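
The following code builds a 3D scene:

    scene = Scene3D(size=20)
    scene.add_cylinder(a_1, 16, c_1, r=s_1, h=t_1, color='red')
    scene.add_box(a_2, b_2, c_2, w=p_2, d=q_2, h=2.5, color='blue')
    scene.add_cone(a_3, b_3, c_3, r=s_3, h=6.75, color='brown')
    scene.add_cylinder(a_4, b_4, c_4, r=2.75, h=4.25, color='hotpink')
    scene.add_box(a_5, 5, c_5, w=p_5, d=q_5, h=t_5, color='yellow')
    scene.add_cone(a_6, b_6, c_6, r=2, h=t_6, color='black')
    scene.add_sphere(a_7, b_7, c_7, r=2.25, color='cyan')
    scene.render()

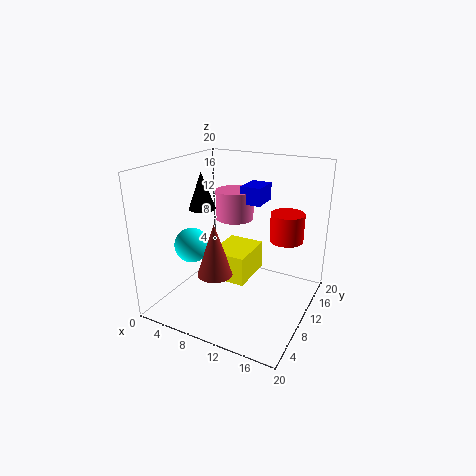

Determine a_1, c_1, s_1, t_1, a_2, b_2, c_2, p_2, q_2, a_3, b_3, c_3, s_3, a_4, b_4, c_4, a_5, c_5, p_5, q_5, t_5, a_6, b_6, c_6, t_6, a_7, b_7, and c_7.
a_1 = 15
c_1 = 8.25
s_1 = 2.5
t_1 = 4.25
a_2 = 9.25
b_2 = 12
c_2 = 14.25
p_2 = 3
q_2 = 4
a_3 = 9.75
b_3 = 4.25
c_3 = 7.25
s_3 = 2.25
a_4 = 7.75
b_4 = 13.25
c_4 = 11.5
a_5 = 8.5
c_5 = 6
p_5 = 4.75
q_5 = 6
t_5 = 3.75
a_6 = 3.25
b_6 = 11.5
c_6 = 12.75
t_6 = 5.5
a_7 = 6
b_7 = 4.75
c_7 = 10.25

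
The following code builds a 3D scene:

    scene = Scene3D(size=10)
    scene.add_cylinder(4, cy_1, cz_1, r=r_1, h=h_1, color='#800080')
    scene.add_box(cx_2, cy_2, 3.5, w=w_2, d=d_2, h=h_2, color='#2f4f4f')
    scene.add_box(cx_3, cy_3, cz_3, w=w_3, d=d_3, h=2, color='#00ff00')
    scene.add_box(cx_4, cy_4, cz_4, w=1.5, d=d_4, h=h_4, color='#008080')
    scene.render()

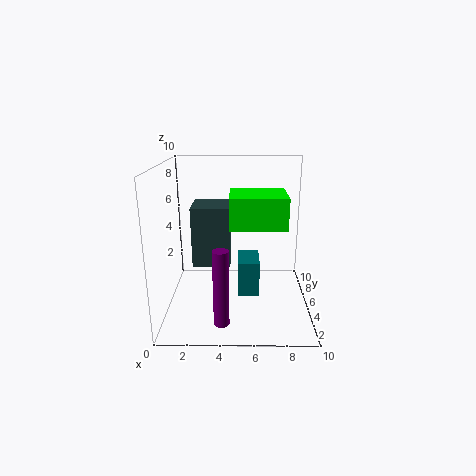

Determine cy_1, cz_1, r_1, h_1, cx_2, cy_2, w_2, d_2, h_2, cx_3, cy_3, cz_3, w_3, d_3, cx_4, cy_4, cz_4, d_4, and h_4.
cy_1 = 1.5
cz_1 = 0.5
r_1 = 0.5
h_1 = 5
cx_2 = 2
cy_2 = 3.5
w_2 = 2.5
d_2 = 2.5
h_2 = 4
cx_3 = 4.5
cy_3 = 2
cz_3 = 6.5
w_3 = 3.5
d_3 = 3
cx_4 = 5
cy_4 = 4
cz_4 = 1
d_4 = 2.5
h_4 = 2.5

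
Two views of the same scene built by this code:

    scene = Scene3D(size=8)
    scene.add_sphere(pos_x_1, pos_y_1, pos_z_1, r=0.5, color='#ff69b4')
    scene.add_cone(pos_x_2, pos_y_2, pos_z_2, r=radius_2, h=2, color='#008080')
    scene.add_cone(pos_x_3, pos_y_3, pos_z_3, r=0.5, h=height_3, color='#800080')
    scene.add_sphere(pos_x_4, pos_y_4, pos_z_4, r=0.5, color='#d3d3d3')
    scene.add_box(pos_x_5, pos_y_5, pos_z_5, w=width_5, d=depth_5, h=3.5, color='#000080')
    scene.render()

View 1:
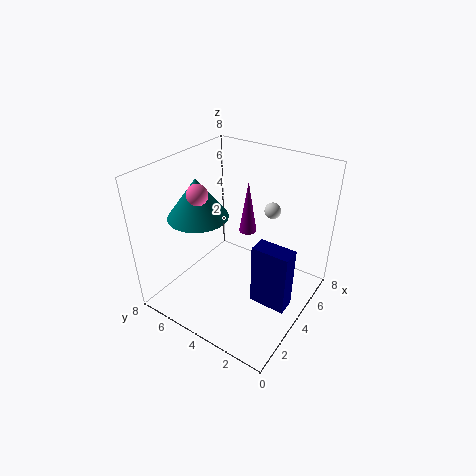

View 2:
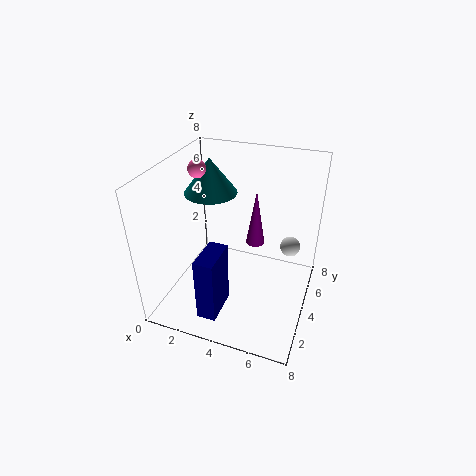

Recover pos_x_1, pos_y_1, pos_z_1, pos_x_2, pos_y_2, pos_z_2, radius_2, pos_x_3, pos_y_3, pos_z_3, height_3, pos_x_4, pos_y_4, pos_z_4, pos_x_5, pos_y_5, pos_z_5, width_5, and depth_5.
pos_x_1 = 1.5; pos_y_1 = 4.5; pos_z_1 = 7.5; pos_x_2 = 2; pos_y_2 = 5; pos_z_2 = 6; radius_2 = 1.5; pos_x_3 = 5; pos_y_3 = 4; pos_z_3 = 4; height_3 = 3; pos_x_4 = 7; pos_y_4 = 3.5; pos_z_4 = 4.5; pos_x_5 = 3; pos_y_5 = 0.5; pos_z_5 = 1; width_5 = 1; depth_5 = 2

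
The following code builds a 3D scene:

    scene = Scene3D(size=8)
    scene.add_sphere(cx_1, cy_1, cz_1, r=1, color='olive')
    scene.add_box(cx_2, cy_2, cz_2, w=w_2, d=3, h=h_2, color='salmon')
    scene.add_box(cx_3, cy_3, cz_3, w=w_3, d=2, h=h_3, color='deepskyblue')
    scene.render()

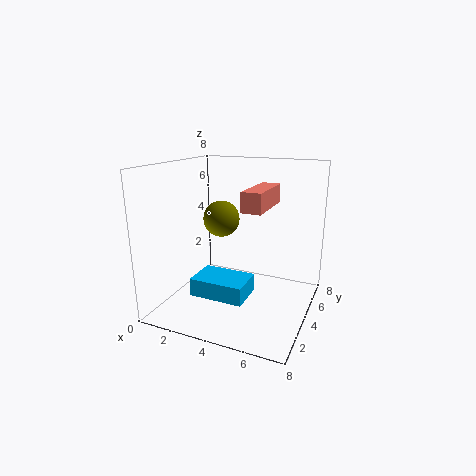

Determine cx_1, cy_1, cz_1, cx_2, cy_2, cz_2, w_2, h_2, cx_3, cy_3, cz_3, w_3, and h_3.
cx_1 = 3
cy_1 = 4
cz_1 = 5
cx_2 = 5
cy_2 = 2
cz_2 = 6
w_2 = 1
h_2 = 1
cx_3 = 2
cy_3 = 2
cz_3 = 1
w_3 = 3
h_3 = 1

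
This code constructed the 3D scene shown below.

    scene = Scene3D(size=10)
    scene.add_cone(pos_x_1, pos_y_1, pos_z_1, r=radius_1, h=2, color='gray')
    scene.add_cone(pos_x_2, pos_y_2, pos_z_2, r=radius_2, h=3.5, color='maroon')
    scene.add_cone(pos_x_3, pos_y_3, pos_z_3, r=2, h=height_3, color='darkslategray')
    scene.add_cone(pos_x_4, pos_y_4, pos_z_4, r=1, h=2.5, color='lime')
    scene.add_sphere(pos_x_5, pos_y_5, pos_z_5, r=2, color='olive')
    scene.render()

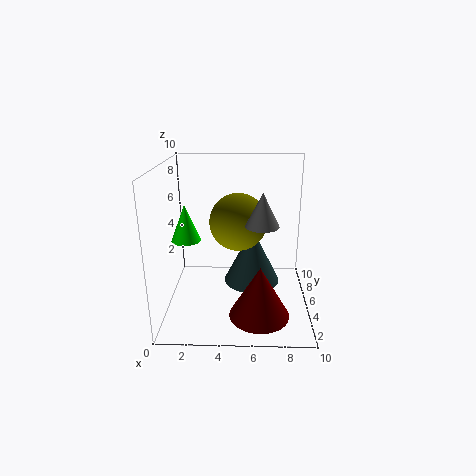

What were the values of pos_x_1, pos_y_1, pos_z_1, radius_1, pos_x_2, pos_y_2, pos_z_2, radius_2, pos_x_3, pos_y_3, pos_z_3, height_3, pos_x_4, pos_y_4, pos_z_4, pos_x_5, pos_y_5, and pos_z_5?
pos_x_1 = 6.5
pos_y_1 = 2
pos_z_1 = 7
radius_1 = 1
pos_x_2 = 6.5
pos_y_2 = 2.5
pos_z_2 = 0.5
radius_2 = 2
pos_x_3 = 6
pos_y_3 = 5.5
pos_z_3 = 1.5
height_3 = 4
pos_x_4 = 1.5
pos_y_4 = 4.5
pos_z_4 = 5
pos_x_5 = 5
pos_y_5 = 5.5
pos_z_5 = 6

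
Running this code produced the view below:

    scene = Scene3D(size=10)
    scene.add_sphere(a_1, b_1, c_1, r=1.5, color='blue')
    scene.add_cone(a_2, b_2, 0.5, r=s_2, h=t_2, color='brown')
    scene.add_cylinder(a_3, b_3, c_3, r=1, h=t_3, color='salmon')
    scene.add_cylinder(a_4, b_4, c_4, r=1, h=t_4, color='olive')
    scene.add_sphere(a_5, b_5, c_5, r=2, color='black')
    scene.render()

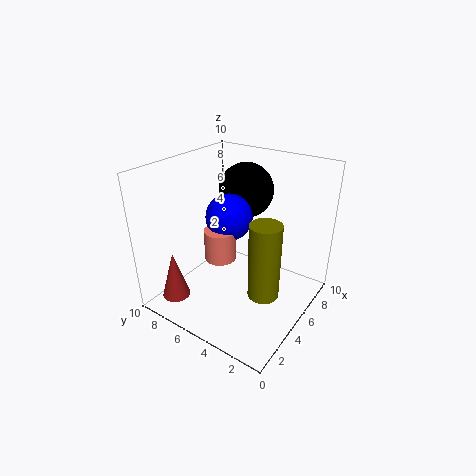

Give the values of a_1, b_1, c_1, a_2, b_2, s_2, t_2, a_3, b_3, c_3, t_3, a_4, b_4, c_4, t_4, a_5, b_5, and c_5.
a_1 = 4, b_1 = 5, c_1 = 7, a_2 = 2, b_2 = 8.5, s_2 = 1, t_2 = 3.5, a_3 = 3, b_3 = 5, c_3 = 4.5, t_3 = 2, a_4 = 3.5, b_4 = 2, c_4 = 2.5, t_4 = 5, a_5 = 7.5, b_5 = 6, c_5 = 7.5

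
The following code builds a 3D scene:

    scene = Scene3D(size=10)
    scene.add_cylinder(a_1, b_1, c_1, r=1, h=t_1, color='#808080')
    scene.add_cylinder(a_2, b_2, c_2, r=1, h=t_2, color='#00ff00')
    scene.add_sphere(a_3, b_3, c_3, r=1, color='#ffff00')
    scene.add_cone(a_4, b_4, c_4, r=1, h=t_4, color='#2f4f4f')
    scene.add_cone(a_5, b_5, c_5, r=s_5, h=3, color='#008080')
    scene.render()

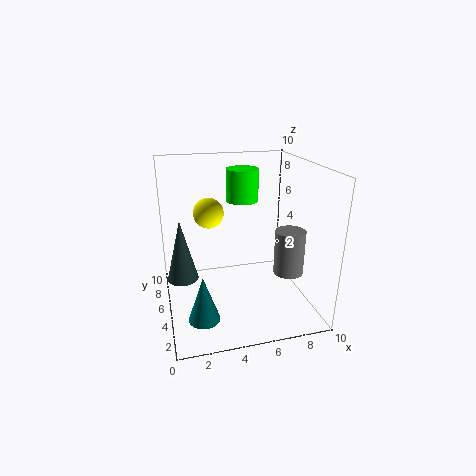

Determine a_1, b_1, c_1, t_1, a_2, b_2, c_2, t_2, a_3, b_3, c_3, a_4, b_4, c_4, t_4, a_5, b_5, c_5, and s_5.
a_1 = 8
b_1 = 3
c_1 = 3
t_1 = 3
a_2 = 5
b_2 = 4
c_2 = 8
t_2 = 2
a_3 = 3
b_3 = 5
c_3 = 7
a_4 = 1
b_4 = 4
c_4 = 3
t_4 = 4
a_5 = 2
b_5 = 2
c_5 = 1
s_5 = 1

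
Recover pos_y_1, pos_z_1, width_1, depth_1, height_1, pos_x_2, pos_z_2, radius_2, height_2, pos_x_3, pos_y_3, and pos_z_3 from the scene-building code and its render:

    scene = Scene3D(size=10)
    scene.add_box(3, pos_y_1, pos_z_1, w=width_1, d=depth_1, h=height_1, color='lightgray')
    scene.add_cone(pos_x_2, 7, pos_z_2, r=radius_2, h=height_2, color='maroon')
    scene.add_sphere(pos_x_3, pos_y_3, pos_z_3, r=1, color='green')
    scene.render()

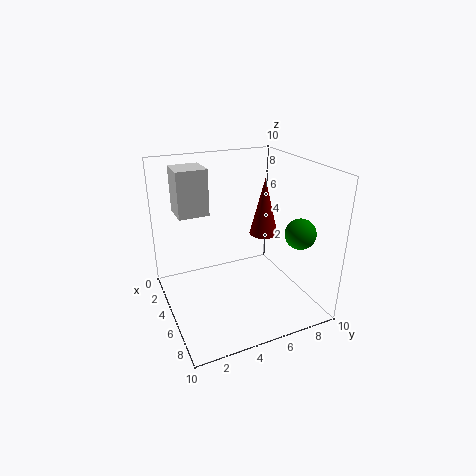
pos_y_1 = 1
pos_z_1 = 7
width_1 = 2
depth_1 = 2
height_1 = 3
pos_x_2 = 5
pos_z_2 = 5
radius_2 = 1
height_2 = 4
pos_x_3 = 8
pos_y_3 = 8
pos_z_3 = 6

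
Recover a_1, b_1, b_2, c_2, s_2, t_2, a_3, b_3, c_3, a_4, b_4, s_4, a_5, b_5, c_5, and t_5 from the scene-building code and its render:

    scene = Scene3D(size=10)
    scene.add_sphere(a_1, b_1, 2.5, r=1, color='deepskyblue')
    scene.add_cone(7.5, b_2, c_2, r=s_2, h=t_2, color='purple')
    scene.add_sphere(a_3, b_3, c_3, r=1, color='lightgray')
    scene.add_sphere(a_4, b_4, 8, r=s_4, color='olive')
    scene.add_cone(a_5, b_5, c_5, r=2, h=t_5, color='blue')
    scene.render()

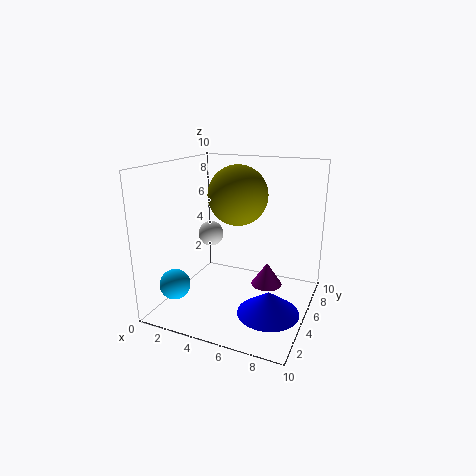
a_1 = 2
b_1 = 1.5
b_2 = 4
c_2 = 2.5
s_2 = 1
t_2 = 1.5
a_3 = 1.5
b_3 = 7.5
c_3 = 4
a_4 = 5
b_4 = 5
s_4 = 2
a_5 = 8
b_5 = 3
c_5 = 1
t_5 = 1.5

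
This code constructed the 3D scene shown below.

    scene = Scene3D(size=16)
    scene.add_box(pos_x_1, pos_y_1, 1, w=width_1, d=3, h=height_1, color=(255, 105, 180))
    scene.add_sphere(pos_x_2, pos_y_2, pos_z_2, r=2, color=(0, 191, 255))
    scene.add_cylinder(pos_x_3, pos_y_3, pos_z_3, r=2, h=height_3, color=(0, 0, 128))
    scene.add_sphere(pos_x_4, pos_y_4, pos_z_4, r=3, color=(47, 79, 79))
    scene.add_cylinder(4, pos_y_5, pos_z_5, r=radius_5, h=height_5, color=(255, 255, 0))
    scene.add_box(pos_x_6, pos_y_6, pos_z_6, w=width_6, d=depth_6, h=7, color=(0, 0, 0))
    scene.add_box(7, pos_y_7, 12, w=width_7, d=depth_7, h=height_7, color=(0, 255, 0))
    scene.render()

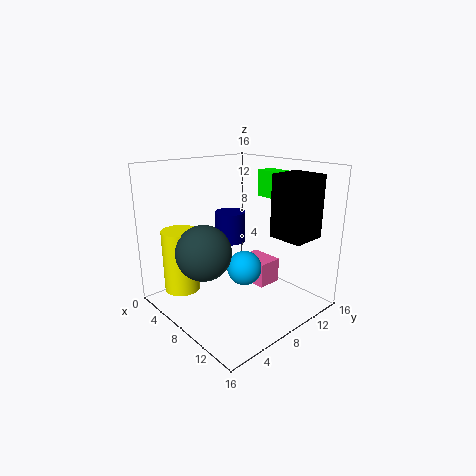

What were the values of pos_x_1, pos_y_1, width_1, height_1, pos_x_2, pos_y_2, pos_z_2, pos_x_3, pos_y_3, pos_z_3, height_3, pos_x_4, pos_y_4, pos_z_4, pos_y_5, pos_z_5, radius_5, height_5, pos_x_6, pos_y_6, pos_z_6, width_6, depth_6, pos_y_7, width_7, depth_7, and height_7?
pos_x_1 = 5; pos_y_1 = 11; width_1 = 4; height_1 = 3; pos_x_2 = 8; pos_y_2 = 9; pos_z_2 = 4; pos_x_3 = 2; pos_y_3 = 12; pos_z_3 = 5; height_3 = 4; pos_x_4 = 7; pos_y_4 = 4; pos_z_4 = 7; pos_y_5 = 3; pos_z_5 = 2; radius_5 = 2; height_5 = 7; pos_x_6 = 10; pos_y_6 = 11; pos_z_6 = 8; width_6 = 4; depth_6 = 4; pos_y_7 = 12; width_7 = 3; depth_7 = 2; height_7 = 3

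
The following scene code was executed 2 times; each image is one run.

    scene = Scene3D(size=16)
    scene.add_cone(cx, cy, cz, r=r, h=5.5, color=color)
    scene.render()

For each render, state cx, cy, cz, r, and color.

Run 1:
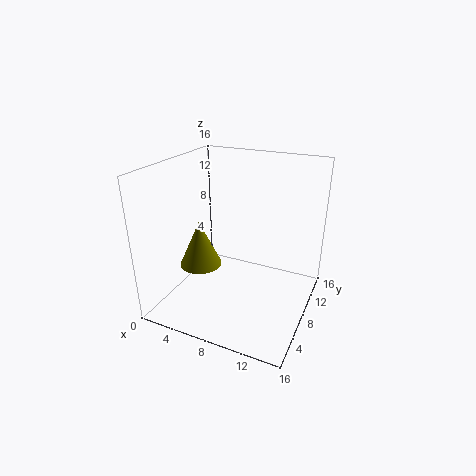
cx = 3
cy = 8
cz = 3.5
r = 2.5
color = 'olive'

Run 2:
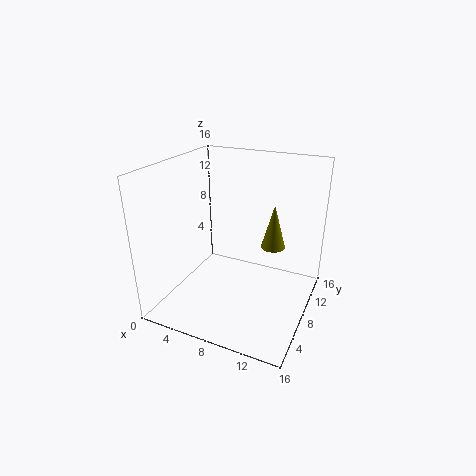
cx = 10.5
cy = 13
cz = 5
r = 1.5
color = 'olive'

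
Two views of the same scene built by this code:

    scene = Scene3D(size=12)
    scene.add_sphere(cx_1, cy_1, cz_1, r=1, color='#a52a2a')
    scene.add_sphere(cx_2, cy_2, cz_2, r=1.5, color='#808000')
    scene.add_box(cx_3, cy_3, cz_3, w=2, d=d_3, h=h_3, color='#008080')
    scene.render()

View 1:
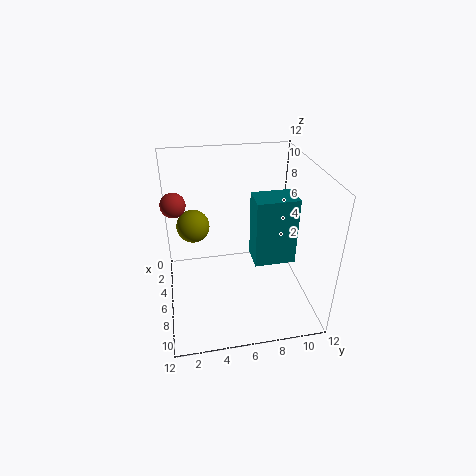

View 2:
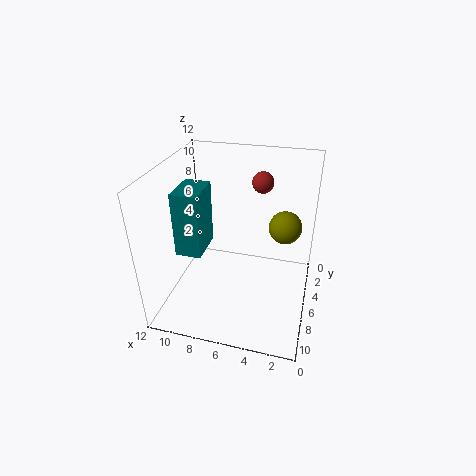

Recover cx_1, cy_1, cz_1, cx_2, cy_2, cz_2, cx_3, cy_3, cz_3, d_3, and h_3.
cx_1 = 5; cy_1 = 1; cz_1 = 9; cx_2 = 2.5; cy_2 = 2.5; cz_2 = 5.5; cx_3 = 8; cy_3 = 6.5; cz_3 = 6; d_3 = 3; h_3 = 5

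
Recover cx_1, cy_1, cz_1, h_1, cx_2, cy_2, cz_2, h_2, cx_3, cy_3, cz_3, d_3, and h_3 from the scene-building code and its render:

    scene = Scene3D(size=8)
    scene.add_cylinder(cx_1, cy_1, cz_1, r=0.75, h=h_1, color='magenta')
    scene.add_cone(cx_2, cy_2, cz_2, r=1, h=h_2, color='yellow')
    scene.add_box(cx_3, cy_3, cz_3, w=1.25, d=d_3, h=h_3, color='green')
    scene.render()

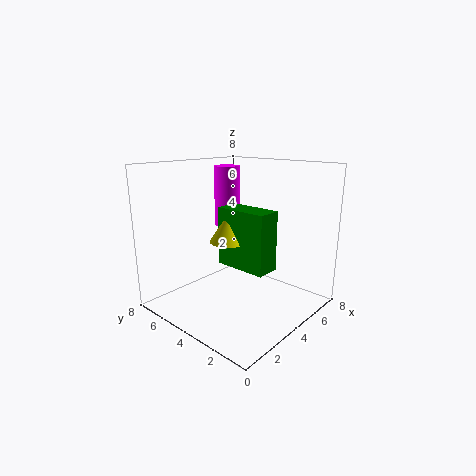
cx_1 = 5
cy_1 = 5.75
cz_1 = 4.25
h_1 = 3.5
cx_2 = 2.75
cy_2 = 3.5
cz_2 = 4.25
h_2 = 1.5
cx_3 = 2.5
cy_3 = 1.25
cz_3 = 3
d_3 = 2.75
h_3 = 3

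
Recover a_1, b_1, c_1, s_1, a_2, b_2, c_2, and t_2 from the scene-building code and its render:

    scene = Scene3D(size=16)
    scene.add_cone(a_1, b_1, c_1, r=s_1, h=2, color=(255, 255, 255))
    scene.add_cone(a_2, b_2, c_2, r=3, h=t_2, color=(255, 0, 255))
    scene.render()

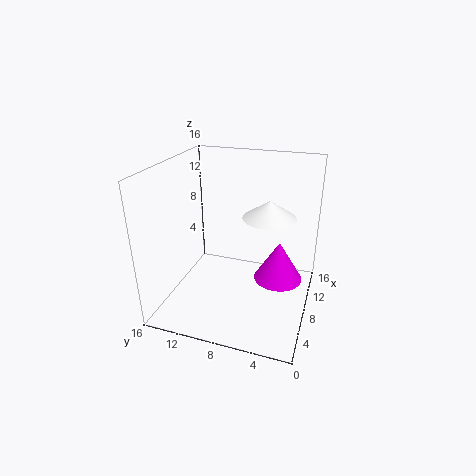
a_1 = 10; b_1 = 5; c_1 = 10; s_1 = 3; a_2 = 12; b_2 = 4; c_2 = 1; t_2 = 5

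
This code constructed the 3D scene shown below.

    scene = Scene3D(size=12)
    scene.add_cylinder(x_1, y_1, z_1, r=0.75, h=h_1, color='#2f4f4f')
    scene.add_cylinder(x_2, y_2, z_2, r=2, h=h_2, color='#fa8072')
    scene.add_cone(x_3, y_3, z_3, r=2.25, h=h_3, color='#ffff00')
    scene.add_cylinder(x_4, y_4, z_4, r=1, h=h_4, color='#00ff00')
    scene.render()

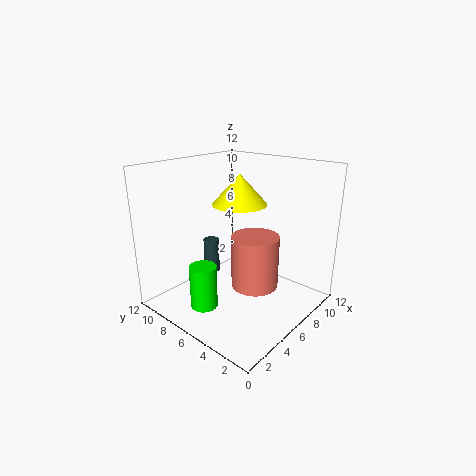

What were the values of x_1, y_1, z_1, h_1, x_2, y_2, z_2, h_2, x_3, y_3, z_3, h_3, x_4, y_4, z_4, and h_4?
x_1 = 7.25
y_1 = 10.5
z_1 = 1
h_1 = 3.25
x_2 = 6.75
y_2 = 4.75
z_2 = 1.75
h_2 = 4.5
x_3 = 6.5
y_3 = 6.25
z_3 = 8.75
h_3 = 2.5
x_4 = 1.25
y_4 = 5.25
z_4 = 2.25
h_4 = 3.25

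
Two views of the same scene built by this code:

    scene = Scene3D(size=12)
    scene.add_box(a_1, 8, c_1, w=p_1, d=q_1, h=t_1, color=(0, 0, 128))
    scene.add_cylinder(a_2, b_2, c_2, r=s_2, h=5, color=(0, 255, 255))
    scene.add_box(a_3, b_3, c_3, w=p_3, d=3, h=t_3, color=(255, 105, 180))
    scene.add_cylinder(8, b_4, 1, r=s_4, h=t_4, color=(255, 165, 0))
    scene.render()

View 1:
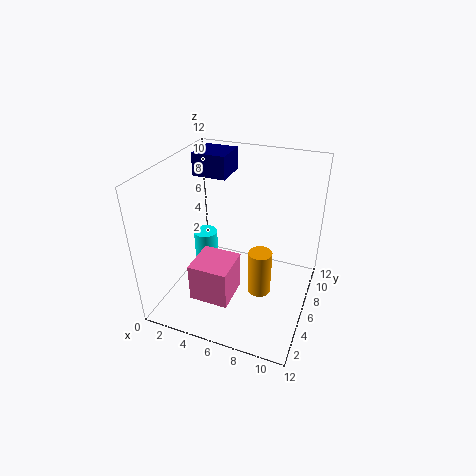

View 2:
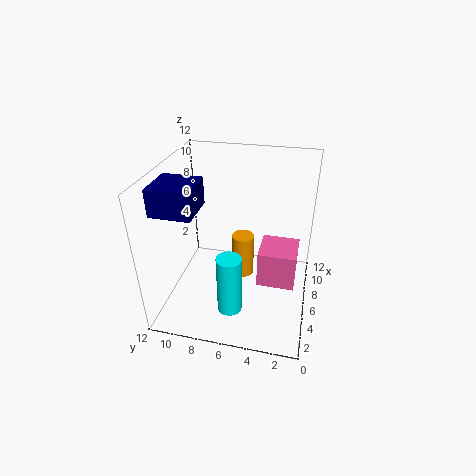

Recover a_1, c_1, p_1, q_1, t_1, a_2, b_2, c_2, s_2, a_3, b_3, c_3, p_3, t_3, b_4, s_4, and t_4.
a_1 = 1
c_1 = 10
p_1 = 3
q_1 = 3
t_1 = 2
a_2 = 3
b_2 = 6
c_2 = 1
s_2 = 1
a_3 = 4
b_3 = 1
c_3 = 3
p_3 = 3
t_3 = 3
b_4 = 6
s_4 = 1
t_4 = 4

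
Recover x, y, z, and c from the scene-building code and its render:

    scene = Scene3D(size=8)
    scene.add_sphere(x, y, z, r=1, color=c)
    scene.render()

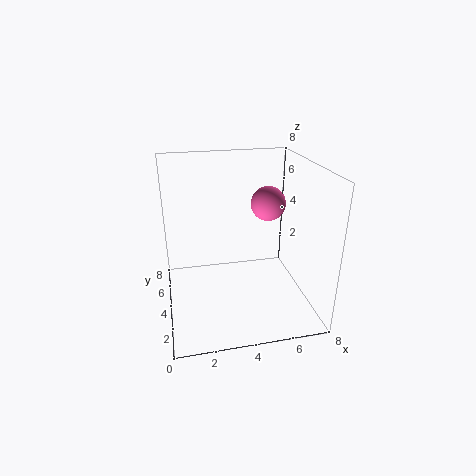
x = 6; y = 5; z = 5.5; c = 'hotpink'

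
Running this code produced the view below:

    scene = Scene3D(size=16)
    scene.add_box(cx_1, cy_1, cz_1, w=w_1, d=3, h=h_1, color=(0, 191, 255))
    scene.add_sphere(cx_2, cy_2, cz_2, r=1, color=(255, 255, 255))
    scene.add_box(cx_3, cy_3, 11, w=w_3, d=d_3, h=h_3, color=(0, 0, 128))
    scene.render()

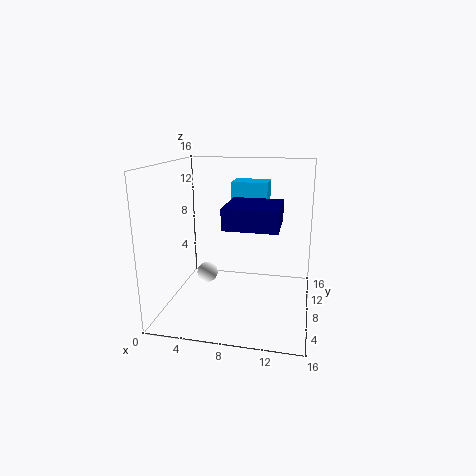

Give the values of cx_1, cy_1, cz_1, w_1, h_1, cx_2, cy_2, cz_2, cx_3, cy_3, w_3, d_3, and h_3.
cx_1 = 7; cy_1 = 9; cz_1 = 9; w_1 = 4; h_1 = 5; cx_2 = 6; cy_2 = 3; cz_2 = 6; cx_3 = 8; cy_3 = 1; w_3 = 5; d_3 = 5; h_3 = 2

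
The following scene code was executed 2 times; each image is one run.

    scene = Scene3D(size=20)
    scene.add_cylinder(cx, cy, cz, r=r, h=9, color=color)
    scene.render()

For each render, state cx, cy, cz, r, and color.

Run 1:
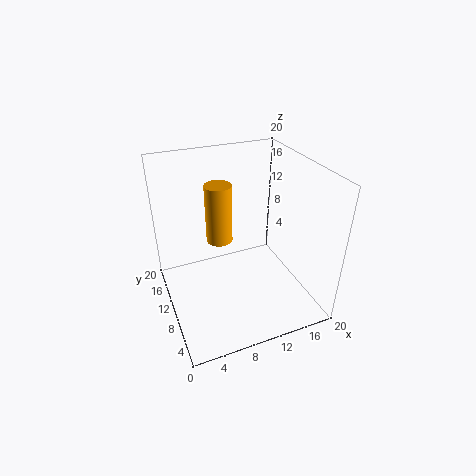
cx = 9; cy = 15; cz = 7; r = 2; color = 'orange'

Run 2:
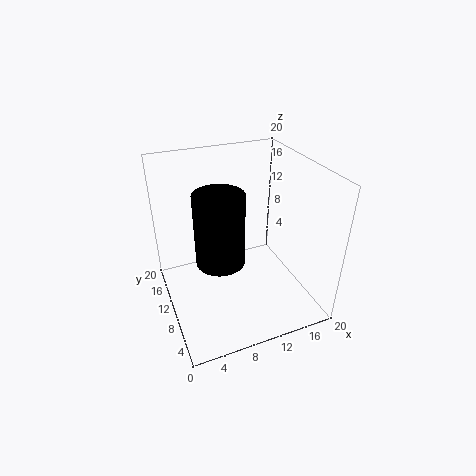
cx = 6; cy = 6; cz = 10; r = 3; color = 'black'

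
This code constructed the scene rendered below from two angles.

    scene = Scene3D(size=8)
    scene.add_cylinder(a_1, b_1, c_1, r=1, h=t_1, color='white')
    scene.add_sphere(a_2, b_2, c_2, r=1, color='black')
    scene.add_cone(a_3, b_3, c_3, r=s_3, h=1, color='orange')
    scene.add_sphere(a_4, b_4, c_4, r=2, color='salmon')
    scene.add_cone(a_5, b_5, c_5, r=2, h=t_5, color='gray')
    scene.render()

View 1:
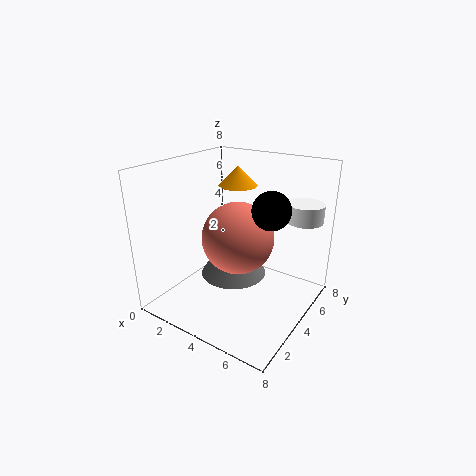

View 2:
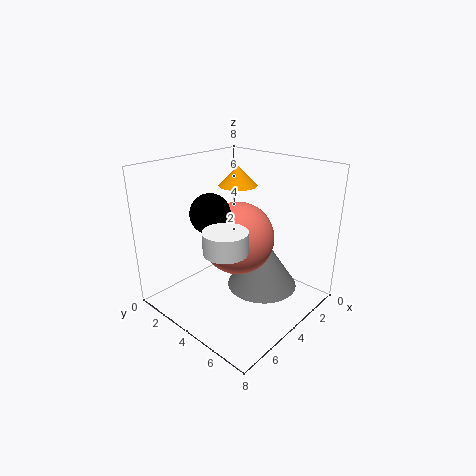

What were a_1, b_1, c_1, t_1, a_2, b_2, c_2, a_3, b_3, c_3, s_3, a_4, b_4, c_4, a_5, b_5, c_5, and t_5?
a_1 = 7; b_1 = 6; c_1 = 5; t_1 = 1; a_2 = 6; b_2 = 4; c_2 = 6; a_3 = 4; b_3 = 4; c_3 = 7; s_3 = 1; a_4 = 4; b_4 = 4; c_4 = 4; a_5 = 3; b_5 = 5; c_5 = 1; t_5 = 3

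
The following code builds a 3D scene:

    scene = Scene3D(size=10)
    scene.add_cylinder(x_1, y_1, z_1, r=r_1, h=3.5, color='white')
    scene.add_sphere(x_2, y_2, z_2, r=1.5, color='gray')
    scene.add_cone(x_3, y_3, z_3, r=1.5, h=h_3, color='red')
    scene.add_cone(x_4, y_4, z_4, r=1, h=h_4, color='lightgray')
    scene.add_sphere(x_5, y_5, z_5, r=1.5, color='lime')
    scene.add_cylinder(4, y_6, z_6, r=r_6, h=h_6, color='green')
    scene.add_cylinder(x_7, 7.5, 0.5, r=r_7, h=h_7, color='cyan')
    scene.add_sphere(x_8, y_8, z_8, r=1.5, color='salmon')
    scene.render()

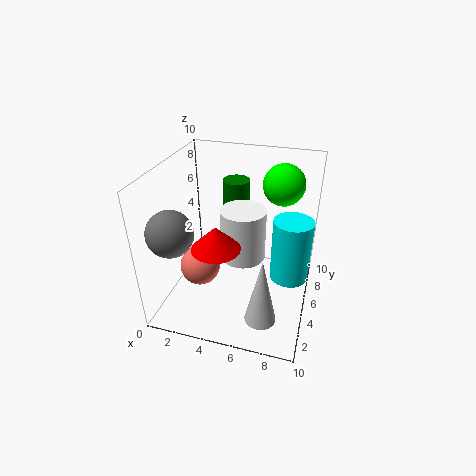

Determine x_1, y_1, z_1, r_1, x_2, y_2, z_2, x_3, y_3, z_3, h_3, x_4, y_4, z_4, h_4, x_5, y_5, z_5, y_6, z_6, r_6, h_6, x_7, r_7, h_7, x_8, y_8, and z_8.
x_1 = 5.5
y_1 = 4.5
z_1 = 4
r_1 = 1.5
x_2 = 1.5
y_2 = 2
z_2 = 6.5
x_3 = 4.5
y_3 = 2
z_3 = 6
h_3 = 1.5
x_4 = 7.5
y_4 = 1.5
z_4 = 1.5
h_4 = 4.5
x_5 = 7.5
y_5 = 8
z_5 = 8
y_6 = 8
z_6 = 4
r_6 = 1
h_6 = 4
x_7 = 8.5
r_7 = 1.5
h_7 = 5
x_8 = 2
y_8 = 5
z_8 = 2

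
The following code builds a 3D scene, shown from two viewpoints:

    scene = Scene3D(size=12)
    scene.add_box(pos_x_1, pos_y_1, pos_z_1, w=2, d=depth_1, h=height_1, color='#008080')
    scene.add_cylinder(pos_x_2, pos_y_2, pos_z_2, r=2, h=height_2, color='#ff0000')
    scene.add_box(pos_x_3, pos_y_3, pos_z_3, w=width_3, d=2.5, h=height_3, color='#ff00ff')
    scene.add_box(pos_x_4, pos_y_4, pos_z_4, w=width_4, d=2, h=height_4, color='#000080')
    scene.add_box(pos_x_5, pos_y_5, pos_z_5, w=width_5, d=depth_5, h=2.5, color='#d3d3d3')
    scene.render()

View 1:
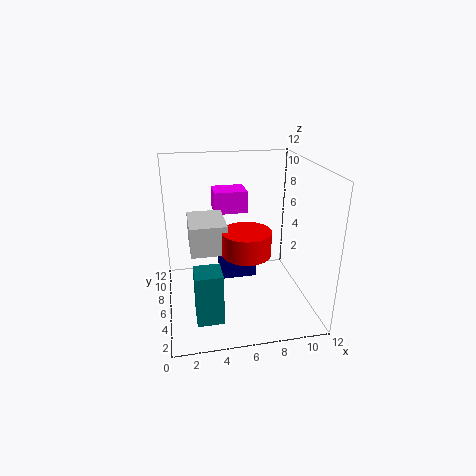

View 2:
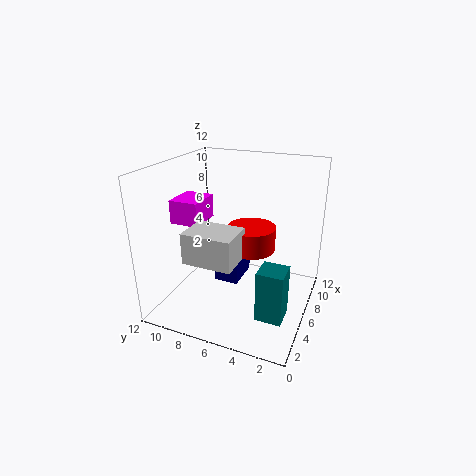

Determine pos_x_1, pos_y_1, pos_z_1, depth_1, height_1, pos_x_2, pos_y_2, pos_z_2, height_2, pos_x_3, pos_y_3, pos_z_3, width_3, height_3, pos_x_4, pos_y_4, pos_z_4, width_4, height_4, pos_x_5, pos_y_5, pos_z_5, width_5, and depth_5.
pos_x_1 = 2, pos_y_1 = 1, pos_z_1 = 1.5, depth_1 = 2, height_1 = 4, pos_x_2 = 6.5, pos_y_2 = 5, pos_z_2 = 5, height_2 = 2, pos_x_3 = 4.5, pos_y_3 = 9, pos_z_3 = 7, width_3 = 3, height_3 = 2, pos_x_4 = 4.5, pos_y_4 = 5.5, pos_z_4 = 2.5, width_4 = 3, height_4 = 2, pos_x_5 = 2, pos_y_5 = 5, pos_z_5 = 5, width_5 = 3, depth_5 = 4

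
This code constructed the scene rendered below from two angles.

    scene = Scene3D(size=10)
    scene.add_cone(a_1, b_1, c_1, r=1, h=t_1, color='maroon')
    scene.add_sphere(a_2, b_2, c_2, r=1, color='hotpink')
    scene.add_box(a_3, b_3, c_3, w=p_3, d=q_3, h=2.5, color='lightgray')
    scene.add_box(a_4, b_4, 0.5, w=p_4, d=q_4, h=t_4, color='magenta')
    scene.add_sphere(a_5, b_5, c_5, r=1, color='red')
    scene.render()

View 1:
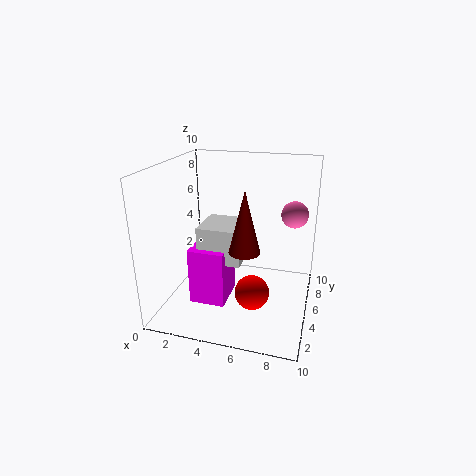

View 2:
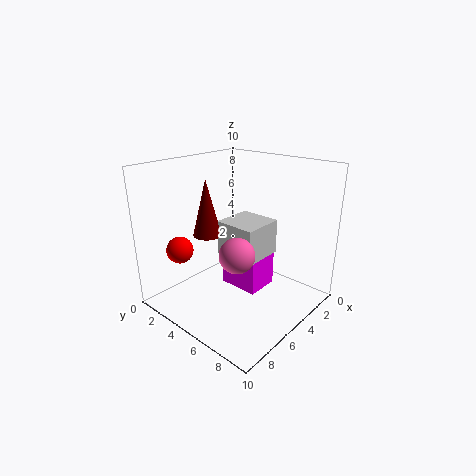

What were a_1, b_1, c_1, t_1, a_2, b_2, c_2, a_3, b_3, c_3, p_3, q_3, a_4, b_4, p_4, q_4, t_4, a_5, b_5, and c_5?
a_1 = 6, b_1 = 3, c_1 = 5, t_1 = 4, a_2 = 8.5, b_2 = 8, c_2 = 6, a_3 = 2.5, b_3 = 3.5, c_3 = 3.5, p_3 = 3, q_3 = 3, a_4 = 2, b_4 = 3, p_4 = 2.5, q_4 = 3, t_4 = 4, a_5 = 7, b_5 = 1, c_5 = 3.5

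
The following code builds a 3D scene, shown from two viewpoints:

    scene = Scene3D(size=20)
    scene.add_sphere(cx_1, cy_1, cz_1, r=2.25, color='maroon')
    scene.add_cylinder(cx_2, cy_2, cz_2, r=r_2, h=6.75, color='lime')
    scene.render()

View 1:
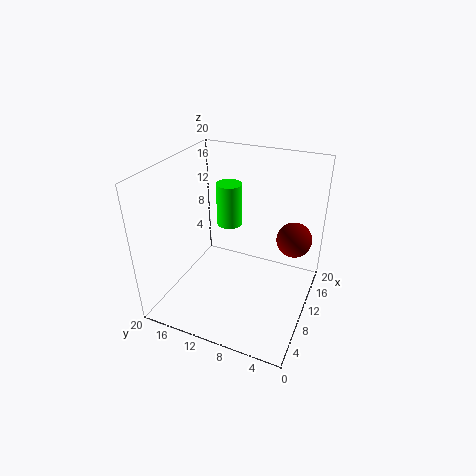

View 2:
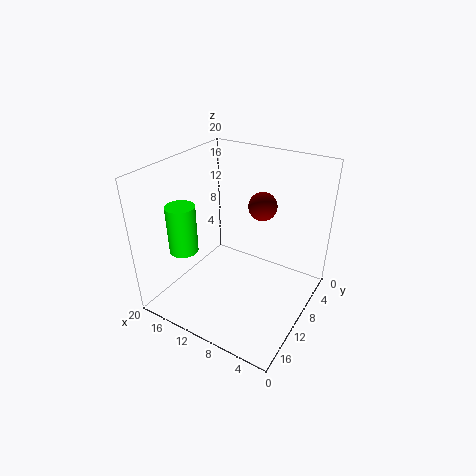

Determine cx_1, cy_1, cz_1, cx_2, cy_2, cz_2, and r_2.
cx_1 = 10.25; cy_1 = 2.25; cz_1 = 11.5; cx_2 = 16.25; cy_2 = 14.25; cz_2 = 8.25; r_2 = 2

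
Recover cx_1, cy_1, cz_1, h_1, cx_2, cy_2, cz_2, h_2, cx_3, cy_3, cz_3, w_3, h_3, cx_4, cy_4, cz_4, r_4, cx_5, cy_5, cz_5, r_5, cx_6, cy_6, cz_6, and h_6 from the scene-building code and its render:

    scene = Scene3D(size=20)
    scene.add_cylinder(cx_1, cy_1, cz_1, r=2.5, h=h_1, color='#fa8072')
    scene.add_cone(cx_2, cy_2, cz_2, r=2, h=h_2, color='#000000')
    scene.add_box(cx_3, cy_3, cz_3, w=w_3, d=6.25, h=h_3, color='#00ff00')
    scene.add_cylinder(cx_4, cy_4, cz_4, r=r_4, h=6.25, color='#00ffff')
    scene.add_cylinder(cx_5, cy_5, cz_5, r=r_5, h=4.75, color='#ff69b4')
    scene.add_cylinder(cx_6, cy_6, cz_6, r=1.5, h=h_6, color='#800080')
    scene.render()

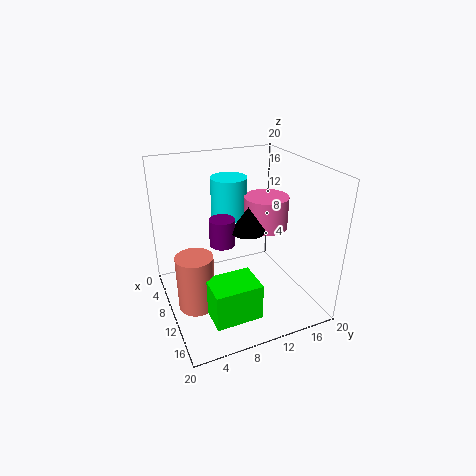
cx_1 = 11.25; cy_1 = 3.25; cz_1 = 1.5; h_1 = 7.75; cx_2 = 15.75; cy_2 = 8.75; cz_2 = 14; h_2 = 3; cx_3 = 12.75; cy_3 = 4; cz_3 = 1.75; w_3 = 4.75; h_3 = 5; cx_4 = 3.75; cy_4 = 11.25; cz_4 = 10.5; r_4 = 2.75; cx_5 = 7.75; cy_5 = 15.5; cz_5 = 9.75; r_5 = 3.25; cx_6 = 14.5; cy_6 = 6; cz_6 = 12.25; h_6 = 3.25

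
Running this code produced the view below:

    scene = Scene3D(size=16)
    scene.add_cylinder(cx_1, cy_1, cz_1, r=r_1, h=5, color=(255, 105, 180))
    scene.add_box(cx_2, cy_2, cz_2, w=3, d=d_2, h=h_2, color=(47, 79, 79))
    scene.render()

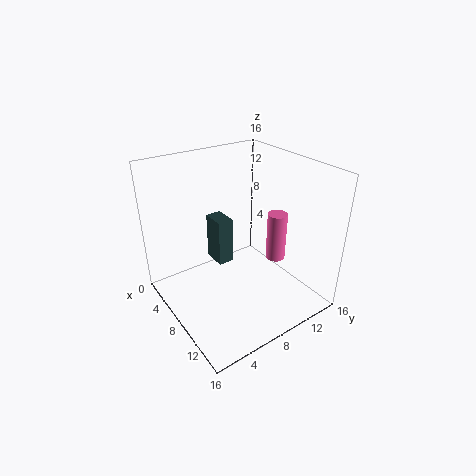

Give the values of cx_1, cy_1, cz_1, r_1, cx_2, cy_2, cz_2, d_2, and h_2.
cx_1 = 12, cy_1 = 10, cz_1 = 7, r_1 = 1, cx_2 = 1, cy_2 = 8, cz_2 = 2, d_2 = 2, h_2 = 6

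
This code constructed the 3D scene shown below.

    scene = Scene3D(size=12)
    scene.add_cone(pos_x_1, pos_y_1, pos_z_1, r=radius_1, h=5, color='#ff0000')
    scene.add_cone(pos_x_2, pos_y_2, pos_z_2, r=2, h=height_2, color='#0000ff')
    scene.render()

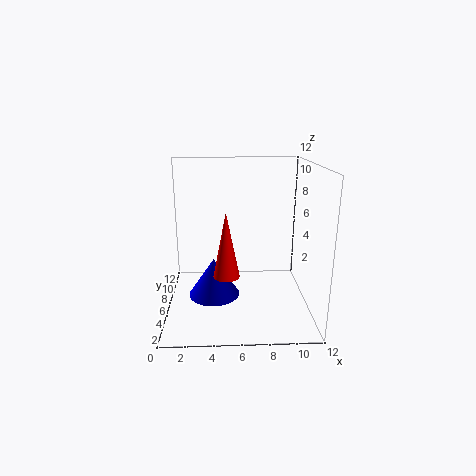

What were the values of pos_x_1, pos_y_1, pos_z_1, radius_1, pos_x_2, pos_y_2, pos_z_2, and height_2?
pos_x_1 = 5; pos_y_1 = 3; pos_z_1 = 4; radius_1 = 1; pos_x_2 = 4; pos_y_2 = 4; pos_z_2 = 2; height_2 = 3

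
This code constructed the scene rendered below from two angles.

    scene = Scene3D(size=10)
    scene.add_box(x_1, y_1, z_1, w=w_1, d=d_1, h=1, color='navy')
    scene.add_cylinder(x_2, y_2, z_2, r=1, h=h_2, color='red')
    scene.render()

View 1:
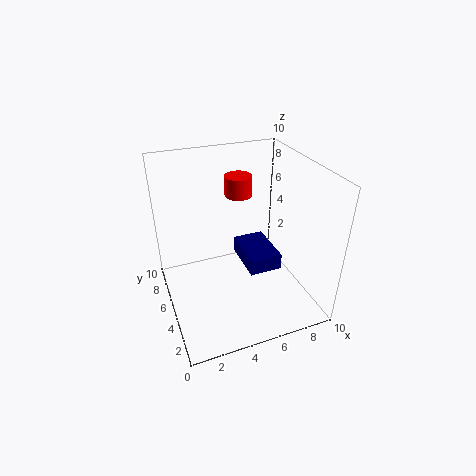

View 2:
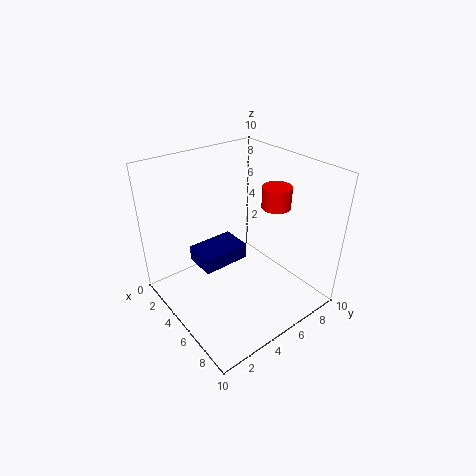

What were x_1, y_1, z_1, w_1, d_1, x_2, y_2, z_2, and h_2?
x_1 = 4.5, y_1 = 1.5, z_1 = 4.5, w_1 = 2, d_1 = 3, x_2 = 6, y_2 = 7.5, z_2 = 7, h_2 = 1.5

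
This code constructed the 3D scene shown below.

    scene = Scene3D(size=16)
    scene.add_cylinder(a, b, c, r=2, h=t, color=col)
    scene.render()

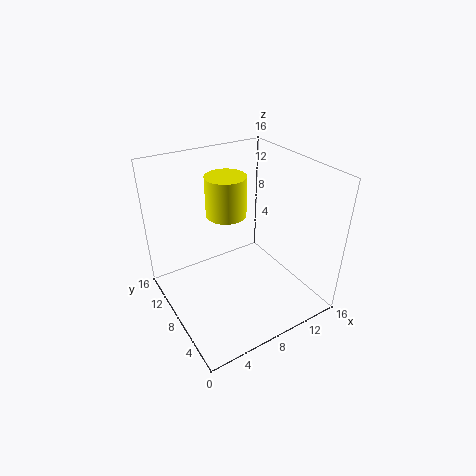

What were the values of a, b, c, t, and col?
a = 6
b = 7
c = 12
t = 4
col = 'yellow'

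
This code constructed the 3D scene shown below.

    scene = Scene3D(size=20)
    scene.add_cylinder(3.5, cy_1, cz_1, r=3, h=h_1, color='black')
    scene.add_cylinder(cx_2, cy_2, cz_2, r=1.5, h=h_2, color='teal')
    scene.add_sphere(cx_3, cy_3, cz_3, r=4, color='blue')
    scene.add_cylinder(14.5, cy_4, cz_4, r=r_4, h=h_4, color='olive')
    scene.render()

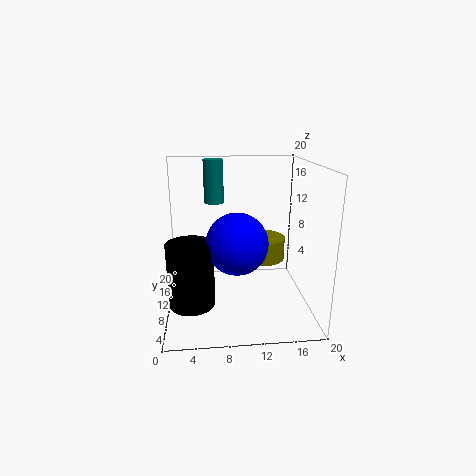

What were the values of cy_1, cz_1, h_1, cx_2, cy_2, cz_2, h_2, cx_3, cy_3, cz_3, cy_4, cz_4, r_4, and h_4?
cy_1 = 6, cz_1 = 2.5, h_1 = 8.5, cx_2 = 7, cy_2 = 16.5, cz_2 = 13.5, h_2 = 6.5, cx_3 = 9.5, cy_3 = 6.5, cz_3 = 10.5, cy_4 = 15.5, cz_4 = 4.5, r_4 = 3.5, h_4 = 3.5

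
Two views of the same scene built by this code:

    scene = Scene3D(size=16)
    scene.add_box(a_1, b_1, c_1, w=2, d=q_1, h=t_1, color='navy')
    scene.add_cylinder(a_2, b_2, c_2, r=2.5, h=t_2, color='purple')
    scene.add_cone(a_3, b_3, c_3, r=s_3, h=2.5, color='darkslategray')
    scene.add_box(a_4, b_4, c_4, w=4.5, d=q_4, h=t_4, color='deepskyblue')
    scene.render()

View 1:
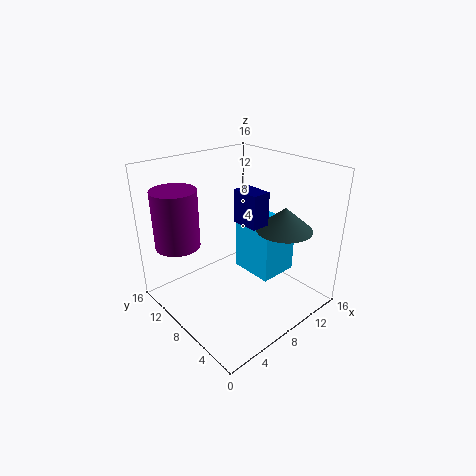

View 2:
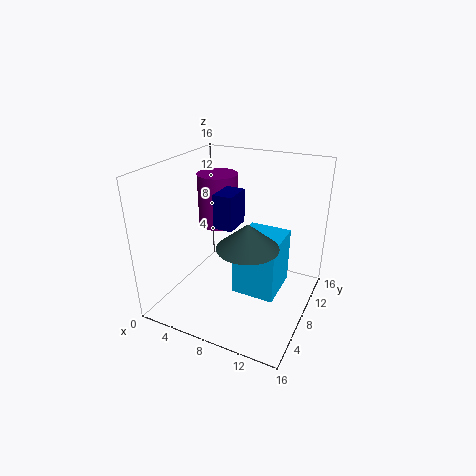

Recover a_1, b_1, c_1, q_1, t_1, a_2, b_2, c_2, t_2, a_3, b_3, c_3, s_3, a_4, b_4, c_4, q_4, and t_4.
a_1 = 7; b_1 = 4.5; c_1 = 10.5; q_1 = 3; t_1 = 3.5; a_2 = 3; b_2 = 12.5; c_2 = 7; t_2 = 6.5; a_3 = 11; b_3 = 4; c_3 = 9.5; s_3 = 3; a_4 = 9; b_4 = 4.5; c_4 = 3.5; q_4 = 5; t_4 = 6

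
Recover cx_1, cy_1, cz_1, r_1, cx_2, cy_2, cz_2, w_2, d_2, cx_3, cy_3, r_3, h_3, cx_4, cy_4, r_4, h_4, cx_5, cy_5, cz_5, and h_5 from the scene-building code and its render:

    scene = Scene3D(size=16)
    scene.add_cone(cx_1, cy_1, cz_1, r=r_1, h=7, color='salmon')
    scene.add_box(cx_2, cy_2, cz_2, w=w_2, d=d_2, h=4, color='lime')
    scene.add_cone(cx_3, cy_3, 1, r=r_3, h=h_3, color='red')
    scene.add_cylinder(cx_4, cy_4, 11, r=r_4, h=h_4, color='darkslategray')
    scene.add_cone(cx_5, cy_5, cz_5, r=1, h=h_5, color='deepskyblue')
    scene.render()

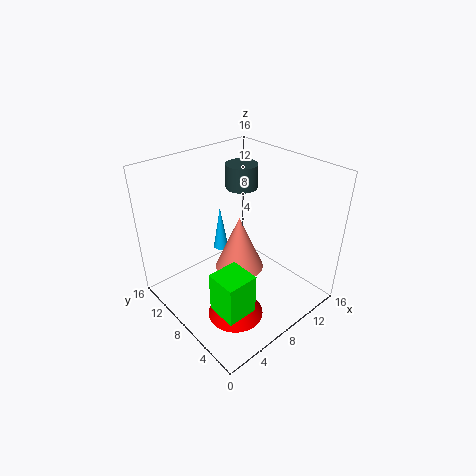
cx_1 = 10, cy_1 = 10, cz_1 = 2, r_1 = 3, cx_2 = 1, cy_2 = 1, cz_2 = 5, w_2 = 3, d_2 = 3, cx_3 = 5, cy_3 = 5, r_3 = 3, h_3 = 5, cx_4 = 13, cy_4 = 13, r_4 = 2, h_4 = 3, cx_5 = 11, cy_5 = 15, cz_5 = 2, h_5 = 6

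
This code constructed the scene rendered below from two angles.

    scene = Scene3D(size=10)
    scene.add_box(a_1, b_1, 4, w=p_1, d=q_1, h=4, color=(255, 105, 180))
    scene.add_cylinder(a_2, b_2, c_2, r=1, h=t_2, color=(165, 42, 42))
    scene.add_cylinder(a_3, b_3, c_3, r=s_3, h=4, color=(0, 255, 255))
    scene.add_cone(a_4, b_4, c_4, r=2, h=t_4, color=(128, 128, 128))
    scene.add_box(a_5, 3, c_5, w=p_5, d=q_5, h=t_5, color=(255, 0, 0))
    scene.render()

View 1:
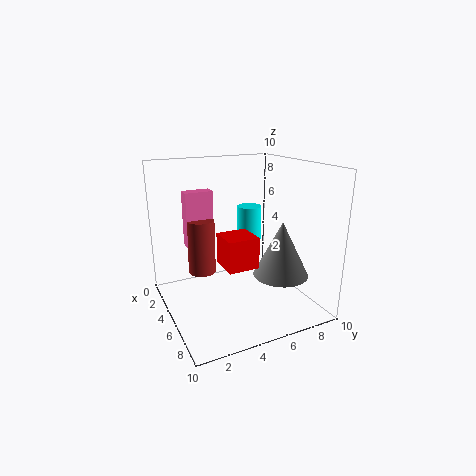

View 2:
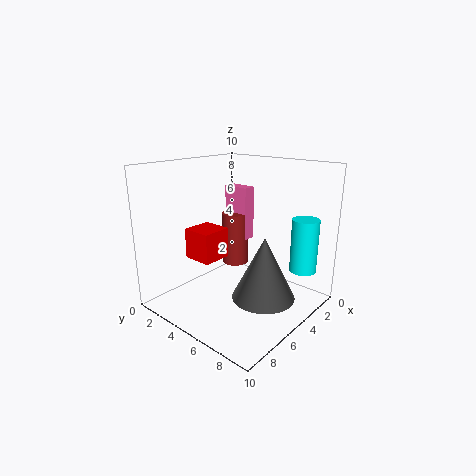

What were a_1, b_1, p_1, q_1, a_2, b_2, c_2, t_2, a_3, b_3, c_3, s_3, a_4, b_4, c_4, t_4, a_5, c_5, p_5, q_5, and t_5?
a_1 = 2; b_1 = 2; p_1 = 1; q_1 = 2; a_2 = 3; b_2 = 3; c_2 = 2; t_2 = 4; a_3 = 1; b_3 = 8; c_3 = 2; s_3 = 1; a_4 = 6; b_4 = 8; c_4 = 2; t_4 = 4; a_5 = 6; c_5 = 4; p_5 = 2; q_5 = 2; t_5 = 2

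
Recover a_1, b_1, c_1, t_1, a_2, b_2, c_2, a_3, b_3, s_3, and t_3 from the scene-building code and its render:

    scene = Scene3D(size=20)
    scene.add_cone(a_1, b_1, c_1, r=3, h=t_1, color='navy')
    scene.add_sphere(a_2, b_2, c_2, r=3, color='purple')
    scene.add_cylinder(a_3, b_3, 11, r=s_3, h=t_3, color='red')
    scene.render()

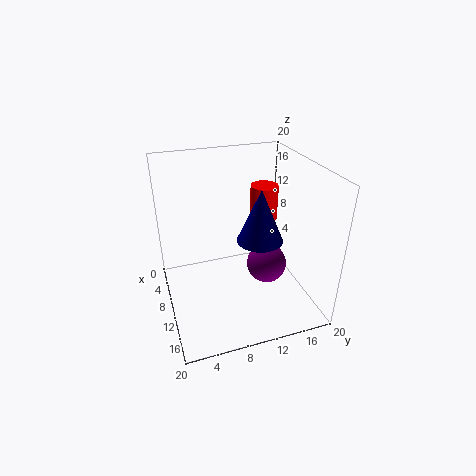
a_1 = 13, b_1 = 12, c_1 = 11, t_1 = 7, a_2 = 9, b_2 = 15, c_2 = 4, a_3 = 7, b_3 = 15, s_3 = 2, t_3 = 5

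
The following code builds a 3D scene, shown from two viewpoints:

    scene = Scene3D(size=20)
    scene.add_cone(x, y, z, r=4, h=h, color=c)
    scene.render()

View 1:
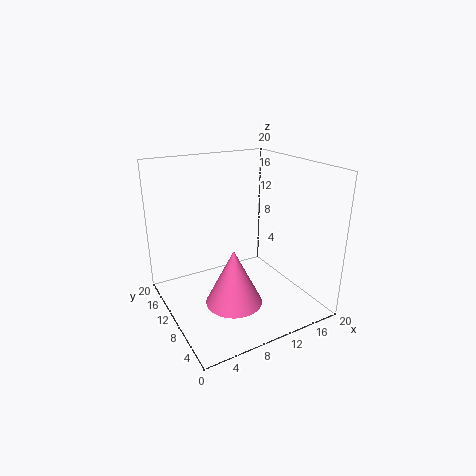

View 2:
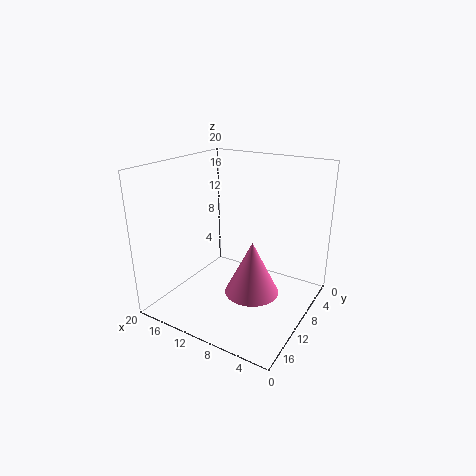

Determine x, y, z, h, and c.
x = 8.5
y = 8.5
z = 1
h = 8
c = 'hotpink'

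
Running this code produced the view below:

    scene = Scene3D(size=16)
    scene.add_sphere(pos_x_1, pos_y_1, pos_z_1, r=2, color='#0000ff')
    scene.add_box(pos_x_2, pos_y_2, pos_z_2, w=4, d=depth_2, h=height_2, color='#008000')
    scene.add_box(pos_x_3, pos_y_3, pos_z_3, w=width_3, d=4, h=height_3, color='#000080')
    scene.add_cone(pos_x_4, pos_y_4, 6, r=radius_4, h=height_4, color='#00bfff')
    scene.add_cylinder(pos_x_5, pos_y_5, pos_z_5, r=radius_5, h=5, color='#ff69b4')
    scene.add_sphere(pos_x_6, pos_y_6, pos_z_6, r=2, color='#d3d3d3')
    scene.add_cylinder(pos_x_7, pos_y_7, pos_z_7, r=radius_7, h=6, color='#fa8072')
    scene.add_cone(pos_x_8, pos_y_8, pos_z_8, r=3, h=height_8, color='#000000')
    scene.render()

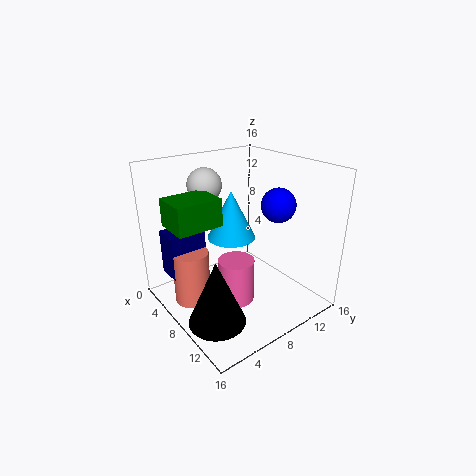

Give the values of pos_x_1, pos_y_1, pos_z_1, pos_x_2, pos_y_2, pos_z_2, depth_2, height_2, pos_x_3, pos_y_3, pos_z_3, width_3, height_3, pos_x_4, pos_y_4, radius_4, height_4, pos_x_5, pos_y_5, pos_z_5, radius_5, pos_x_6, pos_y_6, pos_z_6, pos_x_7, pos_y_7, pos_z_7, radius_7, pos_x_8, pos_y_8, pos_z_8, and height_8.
pos_x_1 = 9, pos_y_1 = 13, pos_z_1 = 11, pos_x_2 = 4, pos_y_2 = 1, pos_z_2 = 10, depth_2 = 5, height_2 = 3, pos_x_3 = 3, pos_y_3 = 1, pos_z_3 = 4, width_3 = 3, height_3 = 5, pos_x_4 = 4, pos_y_4 = 10, radius_4 = 3, height_4 = 6, pos_x_5 = 9, pos_y_5 = 7, pos_z_5 = 1, radius_5 = 2, pos_x_6 = 3, pos_y_6 = 7, pos_z_6 = 13, pos_x_7 = 6, pos_y_7 = 3, pos_z_7 = 1, radius_7 = 2, pos_x_8 = 11, pos_y_8 = 3, pos_z_8 = 1, height_8 = 7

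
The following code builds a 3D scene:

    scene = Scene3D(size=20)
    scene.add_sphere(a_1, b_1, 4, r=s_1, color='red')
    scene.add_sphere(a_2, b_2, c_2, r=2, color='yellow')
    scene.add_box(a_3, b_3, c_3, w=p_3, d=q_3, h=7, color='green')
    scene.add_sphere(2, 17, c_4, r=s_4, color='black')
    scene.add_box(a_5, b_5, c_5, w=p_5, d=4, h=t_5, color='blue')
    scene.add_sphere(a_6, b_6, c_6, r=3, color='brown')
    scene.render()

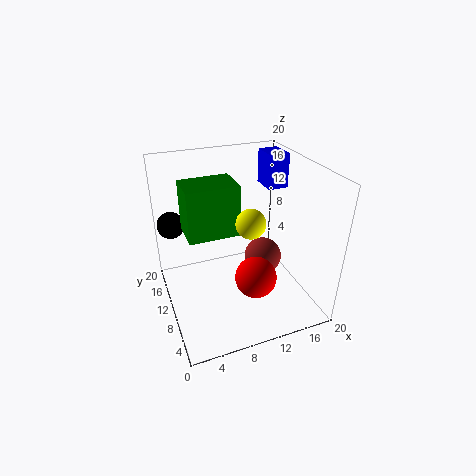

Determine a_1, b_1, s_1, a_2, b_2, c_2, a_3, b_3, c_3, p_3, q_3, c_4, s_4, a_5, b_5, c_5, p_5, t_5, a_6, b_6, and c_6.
a_1 = 12
b_1 = 8
s_1 = 3
a_2 = 11
b_2 = 8
c_2 = 13
a_3 = 3
b_3 = 9
c_3 = 11
p_3 = 7
q_3 = 5
c_4 = 10
s_4 = 2
a_5 = 16
b_5 = 13
c_5 = 15
p_5 = 3
t_5 = 5
a_6 = 16
b_6 = 14
c_6 = 3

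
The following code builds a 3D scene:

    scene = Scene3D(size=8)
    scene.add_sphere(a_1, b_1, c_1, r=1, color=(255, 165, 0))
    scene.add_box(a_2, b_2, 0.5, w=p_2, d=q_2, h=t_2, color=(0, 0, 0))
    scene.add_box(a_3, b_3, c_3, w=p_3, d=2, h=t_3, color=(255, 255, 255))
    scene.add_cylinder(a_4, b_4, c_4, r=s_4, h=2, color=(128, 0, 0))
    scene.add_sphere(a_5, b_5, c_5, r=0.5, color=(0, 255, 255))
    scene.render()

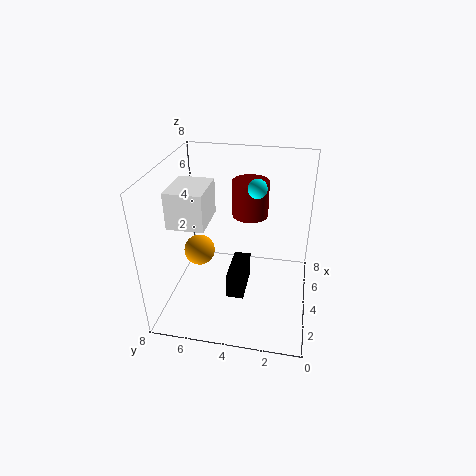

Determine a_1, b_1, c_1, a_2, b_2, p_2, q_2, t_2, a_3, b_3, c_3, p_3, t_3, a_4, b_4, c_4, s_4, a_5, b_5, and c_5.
a_1 = 6
b_1 = 7
c_1 = 1.5
a_2 = 3
b_2 = 3.5
p_2 = 2.5
q_2 = 1
t_2 = 1.5
a_3 = 2.5
b_3 = 5.5
c_3 = 5
p_3 = 2.5
t_3 = 2
a_4 = 5
b_4 = 3.5
c_4 = 5
s_4 = 1
a_5 = 4
b_5 = 3
c_5 = 7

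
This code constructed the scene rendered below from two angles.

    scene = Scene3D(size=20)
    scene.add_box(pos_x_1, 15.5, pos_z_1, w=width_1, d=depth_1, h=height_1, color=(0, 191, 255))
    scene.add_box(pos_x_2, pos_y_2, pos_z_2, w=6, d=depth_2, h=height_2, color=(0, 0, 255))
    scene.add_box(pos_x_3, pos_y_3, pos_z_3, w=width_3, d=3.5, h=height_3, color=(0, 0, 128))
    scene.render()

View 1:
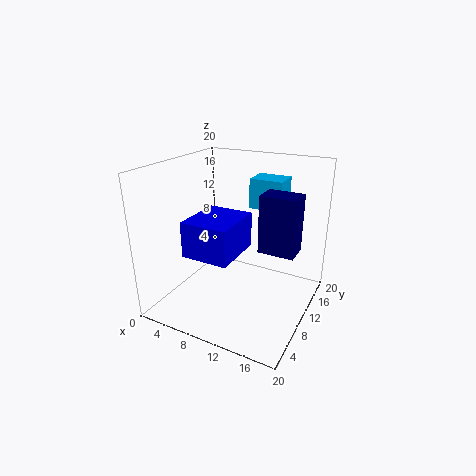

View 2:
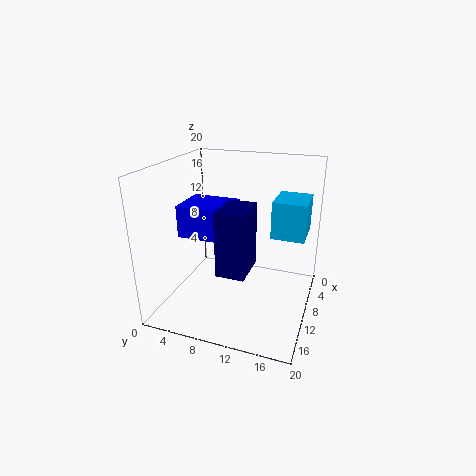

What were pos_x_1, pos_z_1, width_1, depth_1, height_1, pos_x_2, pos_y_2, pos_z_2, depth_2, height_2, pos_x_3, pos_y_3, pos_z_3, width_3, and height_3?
pos_x_1 = 9; pos_z_1 = 12.5; width_1 = 5; depth_1 = 4; height_1 = 4.5; pos_x_2 = 6.5; pos_y_2 = 2; pos_z_2 = 10; depth_2 = 7; height_2 = 4.5; pos_x_3 = 13; pos_y_3 = 10; pos_z_3 = 8.5; width_3 = 5; height_3 = 8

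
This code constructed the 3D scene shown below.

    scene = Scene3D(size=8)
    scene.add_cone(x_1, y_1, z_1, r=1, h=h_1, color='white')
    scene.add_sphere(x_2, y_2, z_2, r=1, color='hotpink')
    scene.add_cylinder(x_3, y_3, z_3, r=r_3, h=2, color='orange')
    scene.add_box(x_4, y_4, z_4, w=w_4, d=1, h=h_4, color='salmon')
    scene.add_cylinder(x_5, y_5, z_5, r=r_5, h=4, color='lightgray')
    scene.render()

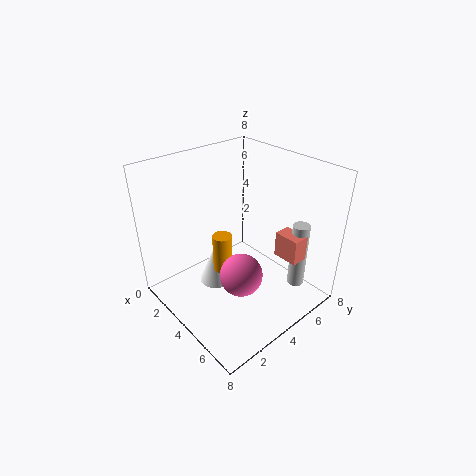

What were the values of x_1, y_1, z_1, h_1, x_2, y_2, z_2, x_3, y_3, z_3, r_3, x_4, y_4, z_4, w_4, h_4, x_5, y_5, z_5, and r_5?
x_1 = 2.5, y_1 = 3.5, z_1 = 0.5, h_1 = 2.5, x_2 = 6.5, y_2 = 2, z_2 = 4, x_3 = 4.5, y_3 = 2.5, z_3 = 3, r_3 = 0.5, x_4 = 5, y_4 = 6, z_4 = 2.5, w_4 = 1.5, h_4 = 1.5, x_5 = 6, y_5 = 7, z_5 = 0.5, r_5 = 0.5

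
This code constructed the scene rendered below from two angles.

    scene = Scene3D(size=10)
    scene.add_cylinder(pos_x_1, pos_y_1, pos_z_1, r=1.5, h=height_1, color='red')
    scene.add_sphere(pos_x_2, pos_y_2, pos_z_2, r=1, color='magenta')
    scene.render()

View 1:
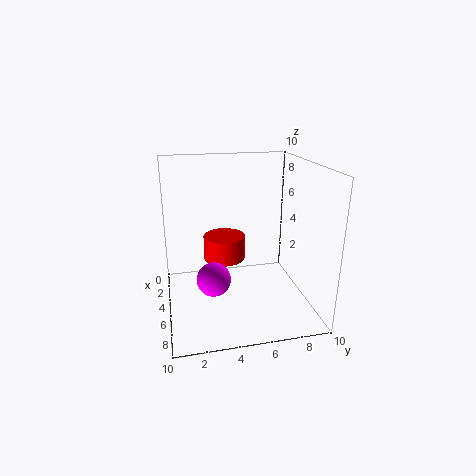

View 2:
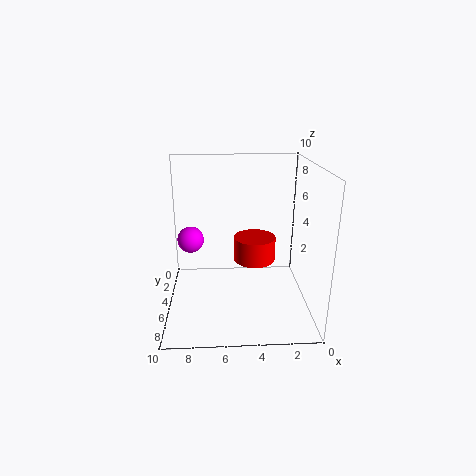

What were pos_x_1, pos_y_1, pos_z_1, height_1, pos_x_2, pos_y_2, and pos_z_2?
pos_x_1 = 3.75
pos_y_1 = 4.25
pos_z_1 = 3
height_1 = 1.75
pos_x_2 = 8.5
pos_y_2 = 2.75
pos_z_2 = 4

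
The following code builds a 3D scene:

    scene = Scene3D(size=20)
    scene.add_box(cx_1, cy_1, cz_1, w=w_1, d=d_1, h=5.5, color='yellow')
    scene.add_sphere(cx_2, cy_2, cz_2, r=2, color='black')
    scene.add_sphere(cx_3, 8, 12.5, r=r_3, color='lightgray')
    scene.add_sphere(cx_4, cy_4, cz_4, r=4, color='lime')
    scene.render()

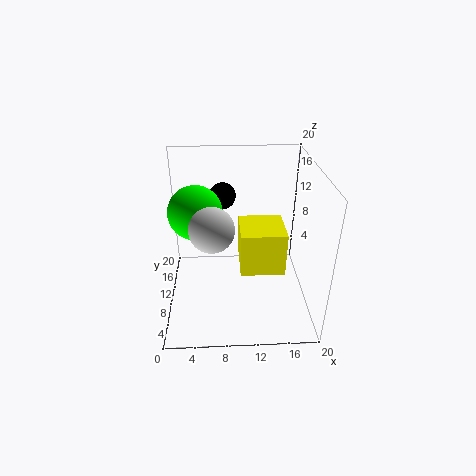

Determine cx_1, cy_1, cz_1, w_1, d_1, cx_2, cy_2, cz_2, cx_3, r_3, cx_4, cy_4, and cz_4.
cx_1 = 10
cy_1 = 3.5
cz_1 = 8.5
w_1 = 5.5
d_1 = 5.5
cx_2 = 8
cy_2 = 16.5
cz_2 = 13.5
cx_3 = 6.5
r_3 = 3
cx_4 = 4
cy_4 = 14
cz_4 = 12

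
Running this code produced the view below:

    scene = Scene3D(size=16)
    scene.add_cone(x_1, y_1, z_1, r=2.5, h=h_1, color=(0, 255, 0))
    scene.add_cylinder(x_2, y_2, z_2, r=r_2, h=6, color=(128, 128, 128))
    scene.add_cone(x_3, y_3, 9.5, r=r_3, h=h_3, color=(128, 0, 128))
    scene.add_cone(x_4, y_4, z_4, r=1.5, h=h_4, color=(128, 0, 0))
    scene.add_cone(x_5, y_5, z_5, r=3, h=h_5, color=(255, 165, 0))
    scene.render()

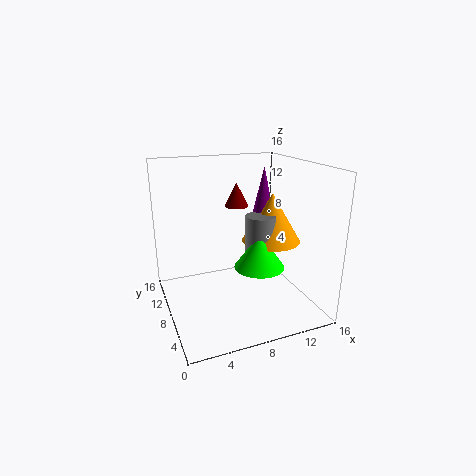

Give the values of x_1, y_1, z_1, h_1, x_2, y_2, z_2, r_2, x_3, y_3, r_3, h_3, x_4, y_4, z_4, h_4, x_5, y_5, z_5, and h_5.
x_1 = 8.5; y_1 = 3.5; z_1 = 6.5; h_1 = 3.5; x_2 = 9; y_2 = 4.5; z_2 = 5.5; r_2 = 1.5; x_3 = 10; y_3 = 6; r_3 = 1.5; h_3 = 6.5; x_4 = 10; y_4 = 13.5; z_4 = 10; h_4 = 3; x_5 = 10.5; y_5 = 5; z_5 = 8.5; h_5 = 5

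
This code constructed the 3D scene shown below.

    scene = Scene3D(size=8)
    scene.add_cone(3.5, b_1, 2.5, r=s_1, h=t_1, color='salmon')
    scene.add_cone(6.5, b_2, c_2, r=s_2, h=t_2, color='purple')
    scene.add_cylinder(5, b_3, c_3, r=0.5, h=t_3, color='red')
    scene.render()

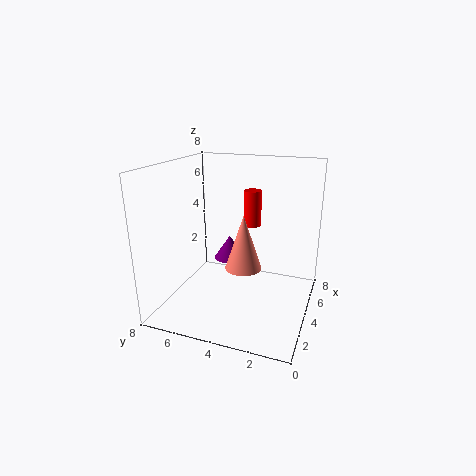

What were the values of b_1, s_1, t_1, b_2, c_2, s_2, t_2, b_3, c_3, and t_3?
b_1 = 3.5; s_1 = 1; t_1 = 3; b_2 = 5.5; c_2 = 1.5; s_2 = 1; t_2 = 1.5; b_3 = 3.5; c_3 = 4.5; t_3 = 2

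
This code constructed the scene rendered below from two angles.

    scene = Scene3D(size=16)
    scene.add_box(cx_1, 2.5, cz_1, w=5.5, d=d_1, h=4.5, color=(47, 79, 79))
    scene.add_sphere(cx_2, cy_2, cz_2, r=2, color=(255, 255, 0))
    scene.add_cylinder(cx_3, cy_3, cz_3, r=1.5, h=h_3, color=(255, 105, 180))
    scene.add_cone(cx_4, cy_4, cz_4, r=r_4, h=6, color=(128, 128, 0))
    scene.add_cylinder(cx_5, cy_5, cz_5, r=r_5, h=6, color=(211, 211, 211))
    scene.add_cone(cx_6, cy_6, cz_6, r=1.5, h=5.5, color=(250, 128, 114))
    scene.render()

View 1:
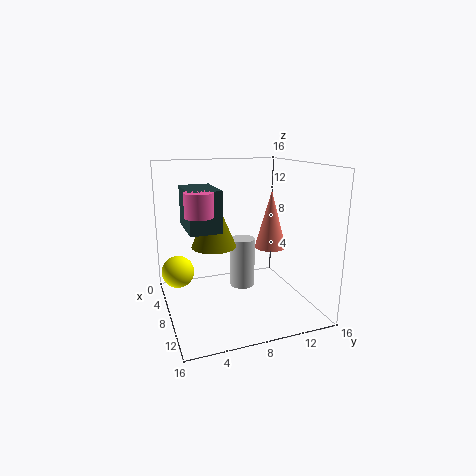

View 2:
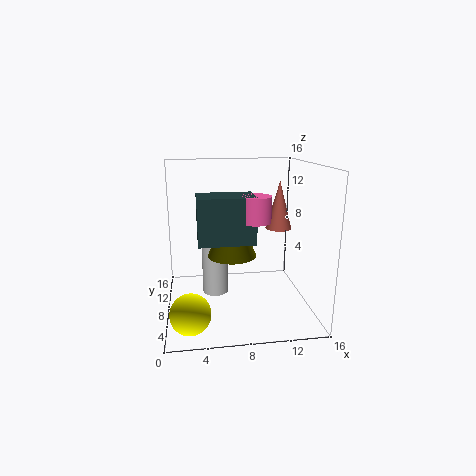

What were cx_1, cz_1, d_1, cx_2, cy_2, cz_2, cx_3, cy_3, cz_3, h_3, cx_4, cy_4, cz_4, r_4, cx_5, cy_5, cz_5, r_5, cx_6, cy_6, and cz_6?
cx_1 = 3.5, cz_1 = 9, d_1 = 3.5, cx_2 = 2.5, cy_2 = 2, cz_2 = 2.5, cx_3 = 9, cy_3 = 3.5, cz_3 = 11, h_3 = 2.5, cx_4 = 7, cy_4 = 5.5, cz_4 = 7, r_4 = 2.5, cx_5 = 5.5, cy_5 = 9.5, cz_5 = 1, r_5 = 1.5, cx_6 = 13, cy_6 = 9.5, cz_6 = 8.5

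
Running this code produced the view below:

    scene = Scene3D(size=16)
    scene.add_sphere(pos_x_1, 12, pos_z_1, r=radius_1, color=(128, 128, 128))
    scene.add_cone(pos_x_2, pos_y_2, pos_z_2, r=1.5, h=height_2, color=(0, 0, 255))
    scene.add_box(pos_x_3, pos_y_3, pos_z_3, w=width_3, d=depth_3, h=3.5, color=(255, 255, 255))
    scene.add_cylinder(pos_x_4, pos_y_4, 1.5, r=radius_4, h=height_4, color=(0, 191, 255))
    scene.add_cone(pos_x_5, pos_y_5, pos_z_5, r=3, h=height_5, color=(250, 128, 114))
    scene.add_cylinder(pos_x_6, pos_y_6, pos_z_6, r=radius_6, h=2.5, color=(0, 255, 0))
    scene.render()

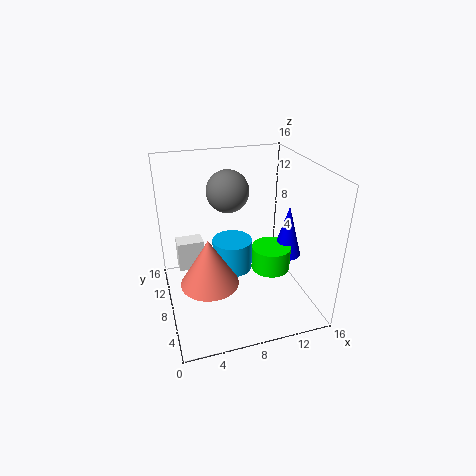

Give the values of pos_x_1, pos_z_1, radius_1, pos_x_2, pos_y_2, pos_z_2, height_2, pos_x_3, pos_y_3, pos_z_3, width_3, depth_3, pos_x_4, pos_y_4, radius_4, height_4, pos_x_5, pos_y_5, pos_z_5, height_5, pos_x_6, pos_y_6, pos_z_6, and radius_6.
pos_x_1 = 8, pos_z_1 = 12, radius_1 = 2.5, pos_x_2 = 12.5, pos_y_2 = 5, pos_z_2 = 7, height_2 = 5.5, pos_x_3 = 1.5, pos_y_3 = 10, pos_z_3 = 3.5, width_3 = 3, depth_3 = 2, pos_x_4 = 8.5, pos_y_4 = 12, radius_4 = 2.5, height_4 = 4, pos_x_5 = 4, pos_y_5 = 5, pos_z_5 = 5, height_5 = 5, pos_x_6 = 10.5, pos_y_6 = 4.5, pos_z_6 = 6, radius_6 = 2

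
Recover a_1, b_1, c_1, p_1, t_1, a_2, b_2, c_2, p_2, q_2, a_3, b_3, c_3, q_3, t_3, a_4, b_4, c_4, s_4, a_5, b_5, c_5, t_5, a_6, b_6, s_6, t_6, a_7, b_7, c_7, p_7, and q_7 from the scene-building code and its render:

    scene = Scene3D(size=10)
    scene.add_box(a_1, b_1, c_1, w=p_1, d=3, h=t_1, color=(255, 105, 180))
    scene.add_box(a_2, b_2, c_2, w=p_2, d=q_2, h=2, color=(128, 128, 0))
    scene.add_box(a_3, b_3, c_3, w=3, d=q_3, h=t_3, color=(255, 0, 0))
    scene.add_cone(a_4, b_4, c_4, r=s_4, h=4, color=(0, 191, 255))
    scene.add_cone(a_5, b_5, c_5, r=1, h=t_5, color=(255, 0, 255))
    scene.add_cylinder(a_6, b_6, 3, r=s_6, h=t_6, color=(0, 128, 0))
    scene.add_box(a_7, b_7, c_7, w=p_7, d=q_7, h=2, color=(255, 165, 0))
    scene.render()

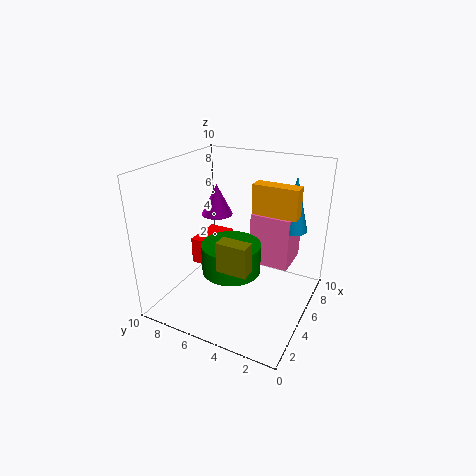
a_1 = 7; b_1 = 2; c_1 = 2; p_1 = 3; t_1 = 4; a_2 = 2; b_2 = 3; c_2 = 4; p_2 = 1; q_2 = 2; a_3 = 5; b_3 = 7; c_3 = 2; q_3 = 2; t_3 = 2; a_4 = 8; b_4 = 2; c_4 = 5; s_4 = 1; a_5 = 4; b_5 = 6; c_5 = 7; t_5 = 2; a_6 = 4; b_6 = 5; s_6 = 2; t_6 = 2; a_7 = 5; b_7 = 1; c_7 = 7; p_7 = 1; q_7 = 3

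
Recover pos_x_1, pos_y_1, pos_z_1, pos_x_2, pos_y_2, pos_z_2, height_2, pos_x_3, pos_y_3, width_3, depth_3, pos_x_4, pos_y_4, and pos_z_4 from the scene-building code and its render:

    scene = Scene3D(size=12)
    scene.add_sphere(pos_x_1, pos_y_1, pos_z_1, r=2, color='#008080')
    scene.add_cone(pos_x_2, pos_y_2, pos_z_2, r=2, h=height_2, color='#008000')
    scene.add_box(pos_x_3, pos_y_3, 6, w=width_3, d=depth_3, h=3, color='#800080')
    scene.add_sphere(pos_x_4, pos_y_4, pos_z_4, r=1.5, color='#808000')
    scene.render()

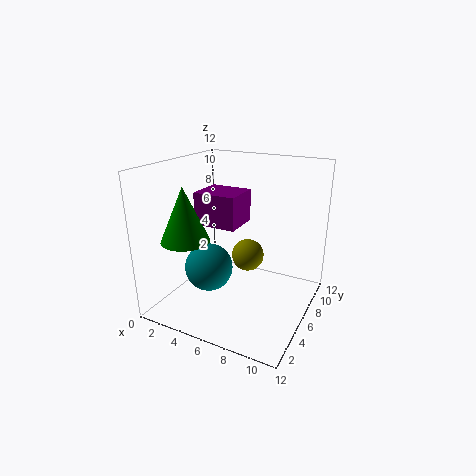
pos_x_1 = 4, pos_y_1 = 4.5, pos_z_1 = 3.5, pos_x_2 = 2.5, pos_y_2 = 3.5, pos_z_2 = 6, height_2 = 4.5, pos_x_3 = 1, pos_y_3 = 7, width_3 = 4, depth_3 = 3.5, pos_x_4 = 5.5, pos_y_4 = 9, pos_z_4 = 3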